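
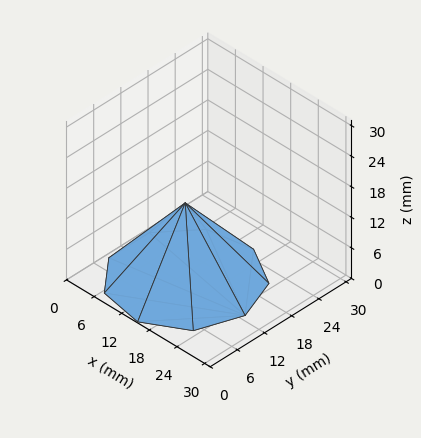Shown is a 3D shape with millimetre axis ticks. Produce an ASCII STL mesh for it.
Reading the render: the shape is a regular 9-sided pyramid, base circumscribed radius ≈ 13 mm, apex at z ≈ 15 mm (dimensions read to the nearest mm from the axis ticks). For the STL, each face is triangulated and given an outward normal.

solid part
  facet normal 0.0000 0.0000 -1.0000
    outer loop
      vertex 15.257 25.803 0.000
      vertex 22.959 21.356 0.000
      vertex 26.000 13.000 0.000
    endloop
  endfacet
  facet normal 0.0000 0.0000 -1.0000
    outer loop
      vertex 6.500 24.258 0.000
      vertex 15.257 25.803 0.000
      vertex 26.000 13.000 0.000
    endloop
  endfacet
  facet normal 0.0000 0.0000 -1.0000
    outer loop
      vertex 0.784 17.446 0.000
      vertex 6.500 24.258 0.000
      vertex 26.000 13.000 0.000
    endloop
  endfacet
  facet normal 0.0000 0.0000 -1.0000
    outer loop
      vertex 0.784 8.554 0.000
      vertex 0.784 17.446 0.000
      vertex 26.000 13.000 0.000
    endloop
  endfacet
  facet normal 0.0000 0.0000 -1.0000
    outer loop
      vertex 6.500 1.742 0.000
      vertex 0.784 8.554 0.000
      vertex 26.000 13.000 0.000
    endloop
  endfacet
  facet normal 0.0000 0.0000 -1.0000
    outer loop
      vertex 15.257 0.197 0.000
      vertex 6.500 1.742 0.000
      vertex 26.000 13.000 0.000
    endloop
  endfacet
  facet normal 0.0000 0.0000 -1.0000
    outer loop
      vertex 22.959 4.644 0.000
      vertex 15.257 0.197 0.000
      vertex 26.000 13.000 0.000
    endloop
  endfacet
  facet normal 0.7286 0.2652 0.6315
    outer loop
      vertex 26.000 13.000 0.000
      vertex 22.959 21.356 0.000
      vertex 13.000 13.000 15.000
    endloop
  endfacet
  facet normal 0.3877 0.6715 0.6315
    outer loop
      vertex 22.959 21.356 0.000
      vertex 15.257 25.803 0.000
      vertex 13.000 13.000 15.000
    endloop
  endfacet
  facet normal -0.1347 0.7636 0.6315
    outer loop
      vertex 15.257 25.803 0.000
      vertex 6.500 24.258 0.000
      vertex 13.000 13.000 15.000
    endloop
  endfacet
  facet normal -0.5940 0.4984 0.6315
    outer loop
      vertex 6.500 24.258 0.000
      vertex 0.784 17.446 0.000
      vertex 13.000 13.000 15.000
    endloop
  endfacet
  facet normal -0.7754 0.0000 0.6315
    outer loop
      vertex 0.784 17.446 0.000
      vertex 0.784 8.554 0.000
      vertex 13.000 13.000 15.000
    endloop
  endfacet
  facet normal -0.5940 -0.4984 0.6315
    outer loop
      vertex 0.784 8.554 0.000
      vertex 6.500 1.742 0.000
      vertex 13.000 13.000 15.000
    endloop
  endfacet
  facet normal -0.1347 -0.7636 0.6315
    outer loop
      vertex 6.500 1.742 0.000
      vertex 15.257 0.197 0.000
      vertex 13.000 13.000 15.000
    endloop
  endfacet
  facet normal 0.3877 -0.6715 0.6315
    outer loop
      vertex 15.257 0.197 0.000
      vertex 22.959 4.644 0.000
      vertex 13.000 13.000 15.000
    endloop
  endfacet
  facet normal 0.7286 -0.2652 0.6315
    outer loop
      vertex 22.959 4.644 0.000
      vertex 26.000 13.000 0.000
      vertex 13.000 13.000 15.000
    endloop
  endfacet
endsolid part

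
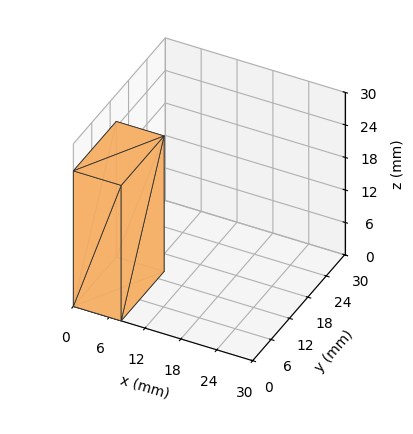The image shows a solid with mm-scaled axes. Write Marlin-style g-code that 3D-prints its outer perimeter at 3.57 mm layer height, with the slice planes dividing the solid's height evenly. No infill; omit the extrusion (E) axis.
Reading the render: the shape is a rectangular box, roughly 8 × 14 mm footprint and 25 mm tall (dimensions read to the nearest mm from the axis ticks). For the g-code, the solid's height is divided into equal slices at the stated Δz and each level perimeter traced with G1 moves after a G0 lift.

; perimeter-only toolpath
G21 ; units = mm
G90 ; absolute positioning
G28 ; home
; layer 1
G0 Z3.57
G0 X0.00 Y0.00
G1 X8.00 Y0.00
G1 X8.00 Y14.00
G1 X0.00 Y14.00
G1 X0.00 Y0.00
; layer 2
G0 Z7.14
G0 X0.00 Y0.00
G1 X8.00 Y0.00
G1 X8.00 Y14.00
G1 X0.00 Y14.00
G1 X0.00 Y0.00
; layer 3
G0 Z10.71
G0 X0.00 Y0.00
G1 X8.00 Y0.00
G1 X8.00 Y14.00
G1 X0.00 Y14.00
G1 X0.00 Y0.00
; layer 4
G0 Z14.29
G0 X0.00 Y0.00
G1 X8.00 Y0.00
G1 X8.00 Y14.00
G1 X0.00 Y14.00
G1 X0.00 Y0.00
; layer 5
G0 Z17.86
G0 X0.00 Y0.00
G1 X8.00 Y0.00
G1 X8.00 Y14.00
G1 X0.00 Y14.00
G1 X0.00 Y0.00
; layer 6
G0 Z21.43
G0 X0.00 Y0.00
G1 X8.00 Y0.00
G1 X8.00 Y14.00
G1 X0.00 Y14.00
G1 X0.00 Y0.00
; layer 7
G0 Z25.00
G0 X0.00 Y0.00
G1 X8.00 Y0.00
G1 X8.00 Y14.00
G1 X0.00 Y14.00
G1 X0.00 Y0.00
M2 ; end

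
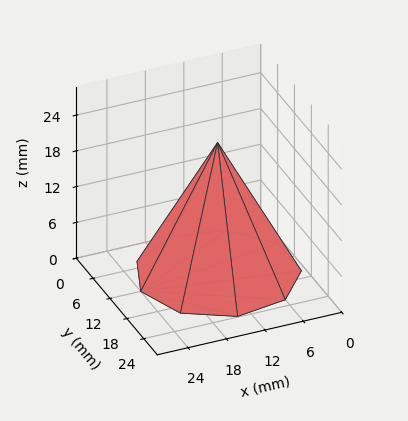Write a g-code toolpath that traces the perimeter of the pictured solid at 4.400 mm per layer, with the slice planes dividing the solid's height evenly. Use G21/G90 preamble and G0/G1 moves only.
Reading the render: the shape is a regular 9-sided pyramid, base circumscribed radius ≈ 12 mm, apex at z ≈ 22 mm (dimensions read to the nearest mm from the axis ticks). For the g-code, the solid's height is divided into equal slices at the stated Δz and each level perimeter traced with G1 moves after a G0 lift.

; perimeter-only toolpath
G21 ; units = mm
G90 ; absolute positioning
G28 ; home
; layer 1
G0 Z4.400
G0 X21.600 Y12.000
G1 X19.354 Y18.170
G1 X13.667 Y21.454
G1 X7.200 Y20.314
G1 X2.979 Y15.283
G1 X2.979 Y8.717
G1 X7.200 Y3.686
G1 X13.667 Y2.546
G1 X19.354 Y5.830
G1 X21.600 Y12.000
; layer 2
G0 Z8.800
G0 X19.200 Y12.000
G1 X17.516 Y16.628
G1 X13.250 Y19.091
G1 X8.400 Y18.235
G1 X5.234 Y14.462
G1 X5.234 Y9.538
G1 X8.400 Y5.765
G1 X13.250 Y4.909
G1 X17.516 Y7.372
G1 X19.200 Y12.000
; layer 3
G0 Z13.200
G0 X16.800 Y12.000
G1 X15.677 Y15.085
G1 X12.834 Y16.727
G1 X9.600 Y16.157
G1 X7.490 Y13.642
G1 X7.490 Y10.358
G1 X9.600 Y7.843
G1 X12.834 Y7.273
G1 X15.677 Y8.915
G1 X16.800 Y12.000
; layer 4
G0 Z17.600
G0 X14.400 Y12.000
G1 X13.839 Y13.543
G1 X12.417 Y14.364
G1 X10.800 Y14.078
G1 X9.745 Y12.821
G1 X9.745 Y11.179
G1 X10.800 Y9.922
G1 X12.417 Y9.636
G1 X13.839 Y10.457
G1 X14.400 Y12.000
M2 ; end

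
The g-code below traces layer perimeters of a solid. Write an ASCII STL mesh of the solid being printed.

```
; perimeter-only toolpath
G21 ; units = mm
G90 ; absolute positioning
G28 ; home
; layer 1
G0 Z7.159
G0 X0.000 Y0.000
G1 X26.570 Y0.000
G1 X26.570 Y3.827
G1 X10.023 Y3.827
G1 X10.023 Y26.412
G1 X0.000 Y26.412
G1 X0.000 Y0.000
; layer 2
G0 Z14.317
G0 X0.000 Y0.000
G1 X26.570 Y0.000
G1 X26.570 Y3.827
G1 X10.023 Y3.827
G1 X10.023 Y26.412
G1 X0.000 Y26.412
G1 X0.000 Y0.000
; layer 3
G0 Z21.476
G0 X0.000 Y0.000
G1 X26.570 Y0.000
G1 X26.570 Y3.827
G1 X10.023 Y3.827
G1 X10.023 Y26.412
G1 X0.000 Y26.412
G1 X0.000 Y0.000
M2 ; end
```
solid part
  facet normal 0.0000 0.0000 -1.0000
    outer loop
      vertex 26.570 3.827 0.000
      vertex 26.570 0.000 0.000
      vertex 0.000 0.000 0.000
    endloop
  endfacet
  facet normal 0.0000 0.0000 -1.0000
    outer loop
      vertex 10.023 3.827 0.000
      vertex 26.570 3.827 0.000
      vertex 0.000 0.000 0.000
    endloop
  endfacet
  facet normal 0.0000 0.0000 -1.0000
    outer loop
      vertex 10.023 26.412 0.000
      vertex 10.023 3.827 0.000
      vertex 0.000 0.000 0.000
    endloop
  endfacet
  facet normal 0.0000 0.0000 -1.0000
    outer loop
      vertex 0.000 26.412 0.000
      vertex 10.023 26.412 0.000
      vertex 0.000 0.000 0.000
    endloop
  endfacet
  facet normal 0.0000 0.0000 1.0000
    outer loop
      vertex 0.000 0.000 21.476
      vertex 26.570 0.000 21.476
      vertex 26.570 3.827 21.476
    endloop
  endfacet
  facet normal 0.0000 0.0000 1.0000
    outer loop
      vertex 0.000 0.000 21.476
      vertex 26.570 3.827 21.476
      vertex 10.023 3.827 21.476
    endloop
  endfacet
  facet normal 0.0000 0.0000 1.0000
    outer loop
      vertex 0.000 0.000 21.476
      vertex 10.023 3.827 21.476
      vertex 10.023 26.412 21.476
    endloop
  endfacet
  facet normal 0.0000 0.0000 1.0000
    outer loop
      vertex 0.000 0.000 21.476
      vertex 10.023 26.412 21.476
      vertex 0.000 26.412 21.476
    endloop
  endfacet
  facet normal 0.0000 -1.0000 0.0000
    outer loop
      vertex 0.000 0.000 0.000
      vertex 26.570 0.000 0.000
      vertex 26.570 0.000 21.476
    endloop
  endfacet
  facet normal 0.0000 -1.0000 0.0000
    outer loop
      vertex 0.000 0.000 0.000
      vertex 26.570 0.000 21.476
      vertex 0.000 0.000 21.476
    endloop
  endfacet
  facet normal 1.0000 0.0000 0.0000
    outer loop
      vertex 26.570 0.000 0.000
      vertex 26.570 3.827 0.000
      vertex 26.570 3.827 21.476
    endloop
  endfacet
  facet normal 1.0000 0.0000 0.0000
    outer loop
      vertex 26.570 0.000 0.000
      vertex 26.570 3.827 21.476
      vertex 26.570 0.000 21.476
    endloop
  endfacet
  facet normal 0.0000 1.0000 0.0000
    outer loop
      vertex 26.570 3.827 0.000
      vertex 10.023 3.827 0.000
      vertex 10.023 3.827 21.476
    endloop
  endfacet
  facet normal 0.0000 1.0000 0.0000
    outer loop
      vertex 26.570 3.827 0.000
      vertex 10.023 3.827 21.476
      vertex 26.570 3.827 21.476
    endloop
  endfacet
  facet normal 1.0000 0.0000 0.0000
    outer loop
      vertex 10.023 3.827 0.000
      vertex 10.023 26.412 0.000
      vertex 10.023 26.412 21.476
    endloop
  endfacet
  facet normal 1.0000 0.0000 0.0000
    outer loop
      vertex 10.023 3.827 0.000
      vertex 10.023 26.412 21.476
      vertex 10.023 3.827 21.476
    endloop
  endfacet
  facet normal 0.0000 1.0000 0.0000
    outer loop
      vertex 10.023 26.412 0.000
      vertex 0.000 26.412 0.000
      vertex 0.000 26.412 21.476
    endloop
  endfacet
  facet normal 0.0000 1.0000 0.0000
    outer loop
      vertex 10.023 26.412 0.000
      vertex 0.000 26.412 21.476
      vertex 10.023 26.412 21.476
    endloop
  endfacet
  facet normal -1.0000 0.0000 0.0000
    outer loop
      vertex 0.000 26.412 0.000
      vertex 0.000 0.000 0.000
      vertex 0.000 0.000 21.476
    endloop
  endfacet
  facet normal -1.0000 0.0000 0.0000
    outer loop
      vertex 0.000 26.412 0.000
      vertex 0.000 0.000 21.476
      vertex 0.000 26.412 21.476
    endloop
  endfacet
endsolid part

The G0 Z moves step by Δz≈7.159 mm. Every layer's G1 loop is the same polygon, so the solid is a straight extrusion of it from z=0 to z≈21.5. Closing with flat bottom and top caps and triangulating gives 20 facets — an L-shaped prism: outer 26.6 × 26.4 mm, arm thicknesses ≈ 3.83 mm (horizontal) and 10 mm (vertical), extruded 21.5 mm in z.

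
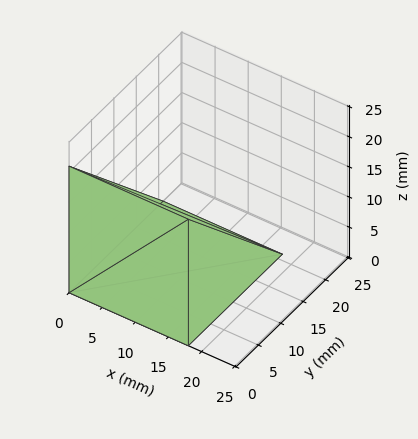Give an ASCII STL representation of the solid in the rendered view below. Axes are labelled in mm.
Reading the render: the shape is a wedge (ramp): 18 × 21 mm base, rising to 21 mm along the y=0 edge and sloping linearly to z=0 at y=21 (dimensions read to the nearest mm from the axis ticks). For the STL, each face is triangulated and given an outward normal.

solid part
  facet normal 0.0000 0.0000 -1.0000
    outer loop
      vertex 18.00 21.00 0.00
      vertex 18.00 0.00 0.00
      vertex 0.00 0.00 0.00
    endloop
  endfacet
  facet normal 0.0000 0.0000 -1.0000
    outer loop
      vertex 0.00 21.00 0.00
      vertex 18.00 21.00 0.00
      vertex 0.00 0.00 0.00
    endloop
  endfacet
  facet normal 0.0000 -1.0000 0.0000
    outer loop
      vertex 0.00 0.00 0.00
      vertex 18.00 0.00 0.00
      vertex 18.00 0.00 21.00
    endloop
  endfacet
  facet normal 0.0000 -1.0000 0.0000
    outer loop
      vertex 0.00 0.00 0.00
      vertex 18.00 0.00 21.00
      vertex 0.00 0.00 21.00
    endloop
  endfacet
  facet normal 0.0000 0.7071 0.7071
    outer loop
      vertex 0.00 0.00 21.00
      vertex 18.00 0.00 21.00
      vertex 18.00 21.00 0.00
    endloop
  endfacet
  facet normal 0.0000 0.7071 0.7071
    outer loop
      vertex 0.00 0.00 21.00
      vertex 18.00 21.00 0.00
      vertex 0.00 21.00 0.00
    endloop
  endfacet
  facet normal -1.0000 0.0000 0.0000
    outer loop
      vertex 0.00 0.00 21.00
      vertex 0.00 21.00 0.00
      vertex 0.00 0.00 0.00
    endloop
  endfacet
  facet normal 1.0000 0.0000 0.0000
    outer loop
      vertex 18.00 0.00 0.00
      vertex 18.00 21.00 0.00
      vertex 18.00 0.00 21.00
    endloop
  endfacet
endsolid part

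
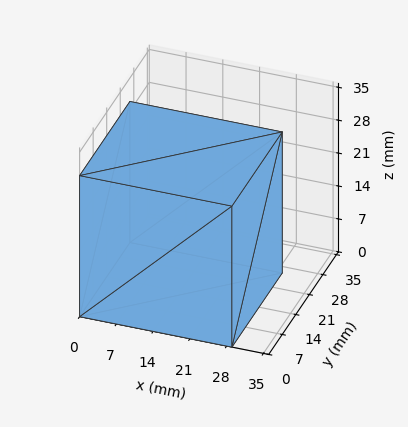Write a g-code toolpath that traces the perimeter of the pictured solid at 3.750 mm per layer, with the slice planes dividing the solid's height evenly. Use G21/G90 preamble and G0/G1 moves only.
Reading the render: the shape is a rectangular box, roughly 29 × 26 mm footprint and 30 mm tall (dimensions read to the nearest mm from the axis ticks). For the g-code, the solid's height is divided into equal slices at the stated Δz and each level perimeter traced with G1 moves after a G0 lift.

; perimeter-only toolpath
G21 ; units = mm
G90 ; absolute positioning
G28 ; home
; layer 1
G0 Z3.750
G0 X0.000 Y0.000
G1 X29.000 Y0.000
G1 X29.000 Y26.000
G1 X0.000 Y26.000
G1 X0.000 Y0.000
; layer 2
G0 Z7.500
G0 X0.000 Y0.000
G1 X29.000 Y0.000
G1 X29.000 Y26.000
G1 X0.000 Y26.000
G1 X0.000 Y0.000
; layer 3
G0 Z11.250
G0 X0.000 Y0.000
G1 X29.000 Y0.000
G1 X29.000 Y26.000
G1 X0.000 Y26.000
G1 X0.000 Y0.000
; layer 4
G0 Z15.000
G0 X0.000 Y0.000
G1 X29.000 Y0.000
G1 X29.000 Y26.000
G1 X0.000 Y26.000
G1 X0.000 Y0.000
; layer 5
G0 Z18.750
G0 X0.000 Y0.000
G1 X29.000 Y0.000
G1 X29.000 Y26.000
G1 X0.000 Y26.000
G1 X0.000 Y0.000
; layer 6
G0 Z22.500
G0 X0.000 Y0.000
G1 X29.000 Y0.000
G1 X29.000 Y26.000
G1 X0.000 Y26.000
G1 X0.000 Y0.000
; layer 7
G0 Z26.250
G0 X0.000 Y0.000
G1 X29.000 Y0.000
G1 X29.000 Y26.000
G1 X0.000 Y26.000
G1 X0.000 Y0.000
; layer 8
G0 Z30.000
G0 X0.000 Y0.000
G1 X29.000 Y0.000
G1 X29.000 Y26.000
G1 X0.000 Y26.000
G1 X0.000 Y0.000
M2 ; end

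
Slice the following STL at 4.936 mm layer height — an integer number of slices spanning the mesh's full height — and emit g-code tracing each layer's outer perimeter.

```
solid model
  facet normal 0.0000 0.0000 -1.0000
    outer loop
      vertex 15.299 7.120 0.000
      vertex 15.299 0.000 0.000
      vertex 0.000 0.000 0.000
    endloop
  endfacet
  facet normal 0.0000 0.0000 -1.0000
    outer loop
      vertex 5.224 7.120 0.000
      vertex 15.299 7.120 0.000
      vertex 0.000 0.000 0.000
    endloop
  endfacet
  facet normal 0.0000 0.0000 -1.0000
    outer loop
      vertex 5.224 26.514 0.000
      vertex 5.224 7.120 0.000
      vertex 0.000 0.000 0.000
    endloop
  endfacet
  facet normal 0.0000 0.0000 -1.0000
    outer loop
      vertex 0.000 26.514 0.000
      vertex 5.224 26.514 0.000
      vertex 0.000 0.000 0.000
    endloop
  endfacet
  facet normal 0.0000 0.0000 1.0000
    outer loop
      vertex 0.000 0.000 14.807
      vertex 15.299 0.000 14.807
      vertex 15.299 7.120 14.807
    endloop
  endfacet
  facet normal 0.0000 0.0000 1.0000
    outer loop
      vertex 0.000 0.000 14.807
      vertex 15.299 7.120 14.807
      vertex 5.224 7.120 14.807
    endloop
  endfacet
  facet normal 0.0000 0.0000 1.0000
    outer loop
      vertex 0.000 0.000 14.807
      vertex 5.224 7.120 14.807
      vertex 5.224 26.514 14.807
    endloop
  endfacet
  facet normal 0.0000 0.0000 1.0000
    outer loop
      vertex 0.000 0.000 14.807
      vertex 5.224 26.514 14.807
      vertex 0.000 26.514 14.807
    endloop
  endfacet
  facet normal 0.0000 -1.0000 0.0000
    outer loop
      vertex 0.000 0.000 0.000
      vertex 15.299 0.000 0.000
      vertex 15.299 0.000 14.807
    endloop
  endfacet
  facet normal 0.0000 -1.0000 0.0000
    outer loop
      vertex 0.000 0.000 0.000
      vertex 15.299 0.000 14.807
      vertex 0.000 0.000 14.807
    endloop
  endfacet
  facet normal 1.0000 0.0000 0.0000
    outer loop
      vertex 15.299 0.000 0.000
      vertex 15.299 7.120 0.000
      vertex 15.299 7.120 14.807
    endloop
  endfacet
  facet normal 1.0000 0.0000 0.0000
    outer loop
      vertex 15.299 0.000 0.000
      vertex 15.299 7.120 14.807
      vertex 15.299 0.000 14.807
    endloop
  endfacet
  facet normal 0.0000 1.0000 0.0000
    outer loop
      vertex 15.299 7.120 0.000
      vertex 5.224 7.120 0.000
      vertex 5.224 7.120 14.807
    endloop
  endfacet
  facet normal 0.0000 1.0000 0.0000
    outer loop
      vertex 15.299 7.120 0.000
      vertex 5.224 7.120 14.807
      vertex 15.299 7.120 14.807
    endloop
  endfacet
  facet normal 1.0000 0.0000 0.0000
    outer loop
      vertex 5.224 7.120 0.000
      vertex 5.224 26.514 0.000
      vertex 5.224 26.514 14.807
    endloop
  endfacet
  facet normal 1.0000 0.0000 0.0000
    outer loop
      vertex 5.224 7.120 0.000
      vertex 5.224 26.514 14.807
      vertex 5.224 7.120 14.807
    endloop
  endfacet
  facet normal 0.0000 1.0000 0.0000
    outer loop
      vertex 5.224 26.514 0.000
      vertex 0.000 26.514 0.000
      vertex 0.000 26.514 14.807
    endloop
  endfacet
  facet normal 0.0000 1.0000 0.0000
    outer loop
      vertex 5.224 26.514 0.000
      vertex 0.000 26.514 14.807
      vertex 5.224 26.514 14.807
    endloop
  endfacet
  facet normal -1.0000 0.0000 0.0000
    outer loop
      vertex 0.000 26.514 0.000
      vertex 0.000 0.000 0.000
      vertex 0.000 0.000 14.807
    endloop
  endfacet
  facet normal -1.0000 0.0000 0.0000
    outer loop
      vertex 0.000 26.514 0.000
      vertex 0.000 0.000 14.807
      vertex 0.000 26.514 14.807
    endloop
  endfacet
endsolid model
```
; perimeter-only toolpath
G21 ; units = mm
G90 ; absolute positioning
G28 ; home
; layer 1
G0 Z4.936
G0 X0.000 Y0.000
G1 X15.299 Y0.000
G1 X15.299 Y7.120
G1 X5.224 Y7.120
G1 X5.224 Y26.514
G1 X0.000 Y26.514
G1 X0.000 Y0.000
; layer 2
G0 Z9.871
G0 X0.000 Y0.000
G1 X15.299 Y0.000
G1 X15.299 Y7.120
G1 X5.224 Y7.120
G1 X5.224 Y26.514
G1 X0.000 Y26.514
G1 X0.000 Y0.000
; layer 3
G0 Z14.807
G0 X0.000 Y0.000
G1 X15.299 Y0.000
G1 X15.299 Y7.120
G1 X5.224 Y7.120
G1 X5.224 Y26.514
G1 X0.000 Y26.514
G1 X0.000 Y0.000
M2 ; end

The solid is an L-shaped prism: outer 15.3 × 26.5 mm, arm thicknesses ≈ 7.12 mm (horizontal) and 5.22 mm (vertical), extruded 14.8 mm in z. Slicing at Δz = 4.936 mm — 3 equal slices spanning the solid's height, so layer i sits at z = i·h/3 — gives 3 non-empty perimeters. Each is a 6-segment closed polygon; G0 lifts to the layer z and rapids to the start vertex, then G1 traces the edges.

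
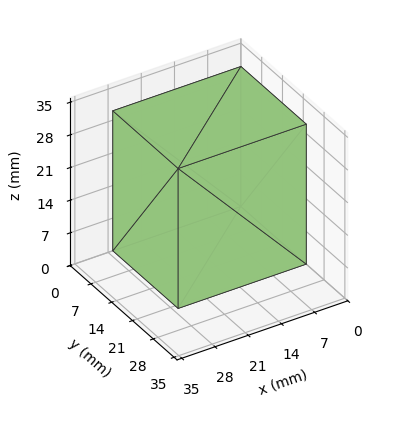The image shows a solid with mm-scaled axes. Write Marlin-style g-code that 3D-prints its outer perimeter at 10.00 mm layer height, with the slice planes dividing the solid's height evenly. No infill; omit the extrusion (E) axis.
Reading the render: the shape is a rectangular box, roughly 27 × 22 mm footprint and 30 mm tall (dimensions read to the nearest mm from the axis ticks). For the g-code, the solid's height is divided into equal slices at the stated Δz and each level perimeter traced with G1 moves after a G0 lift.

; perimeter-only toolpath
G21 ; units = mm
G90 ; absolute positioning
G28 ; home
; layer 1
G0 Z10.00
G0 X0.00 Y0.00
G1 X27.00 Y0.00
G1 X27.00 Y22.00
G1 X0.00 Y22.00
G1 X0.00 Y0.00
; layer 2
G0 Z20.00
G0 X0.00 Y0.00
G1 X27.00 Y0.00
G1 X27.00 Y22.00
G1 X0.00 Y22.00
G1 X0.00 Y0.00
; layer 3
G0 Z30.00
G0 X0.00 Y0.00
G1 X27.00 Y0.00
G1 X27.00 Y22.00
G1 X0.00 Y22.00
G1 X0.00 Y0.00
M2 ; end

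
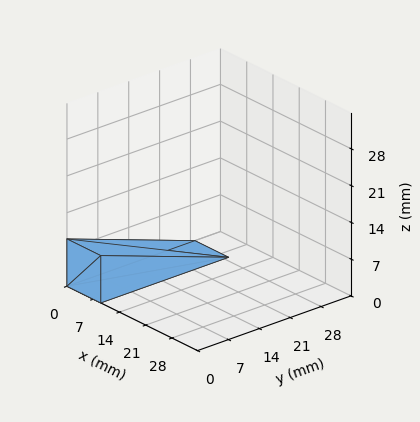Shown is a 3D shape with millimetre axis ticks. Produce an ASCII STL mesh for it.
Reading the render: the shape is a wedge (ramp): 9 × 29 mm base, rising to 9 mm along the y=0 edge and sloping linearly to z=0 at y=29 (dimensions read to the nearest mm from the axis ticks). For the STL, each face is triangulated and given an outward normal.

solid part
  facet normal 0.0000 0.0000 -1.0000
    outer loop
      vertex 9.000 29.000 0.000
      vertex 9.000 0.000 0.000
      vertex 0.000 0.000 0.000
    endloop
  endfacet
  facet normal 0.0000 0.0000 -1.0000
    outer loop
      vertex 0.000 29.000 0.000
      vertex 9.000 29.000 0.000
      vertex 0.000 0.000 0.000
    endloop
  endfacet
  facet normal 0.0000 -1.0000 0.0000
    outer loop
      vertex 0.000 0.000 0.000
      vertex 9.000 0.000 0.000
      vertex 9.000 0.000 9.000
    endloop
  endfacet
  facet normal 0.0000 -1.0000 0.0000
    outer loop
      vertex 0.000 0.000 0.000
      vertex 9.000 0.000 9.000
      vertex 0.000 0.000 9.000
    endloop
  endfacet
  facet normal 0.0000 0.2964 0.9551
    outer loop
      vertex 0.000 0.000 9.000
      vertex 9.000 0.000 9.000
      vertex 9.000 29.000 0.000
    endloop
  endfacet
  facet normal 0.0000 0.2964 0.9551
    outer loop
      vertex 0.000 0.000 9.000
      vertex 9.000 29.000 0.000
      vertex 0.000 29.000 0.000
    endloop
  endfacet
  facet normal -1.0000 0.0000 0.0000
    outer loop
      vertex 0.000 0.000 9.000
      vertex 0.000 29.000 0.000
      vertex 0.000 0.000 0.000
    endloop
  endfacet
  facet normal 1.0000 0.0000 0.0000
    outer loop
      vertex 9.000 0.000 0.000
      vertex 9.000 29.000 0.000
      vertex 9.000 0.000 9.000
    endloop
  endfacet
endsolid part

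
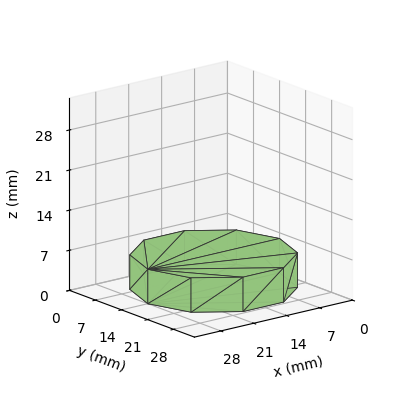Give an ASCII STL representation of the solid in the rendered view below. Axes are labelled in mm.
Reading the render: the shape is a regular 10-sided prism (a cylinder approximated with 10 flat sides), circumscribed radius ≈ 14 mm, height ≈ 6 mm (dimensions read to the nearest mm from the axis ticks). For the STL, each face is triangulated and given an outward normal.

solid part
  facet normal 0.0000 0.0000 -1.0000
    outer loop
      vertex 18.326 27.315 0.000
      vertex 25.326 22.229 0.000
      vertex 28.000 14.000 0.000
    endloop
  endfacet
  facet normal 0.0000 0.0000 -1.0000
    outer loop
      vertex 9.674 27.315 0.000
      vertex 18.326 27.315 0.000
      vertex 28.000 14.000 0.000
    endloop
  endfacet
  facet normal 0.0000 0.0000 -1.0000
    outer loop
      vertex 2.674 22.229 0.000
      vertex 9.674 27.315 0.000
      vertex 28.000 14.000 0.000
    endloop
  endfacet
  facet normal 0.0000 0.0000 -1.0000
    outer loop
      vertex 0.000 14.000 0.000
      vertex 2.674 22.229 0.000
      vertex 28.000 14.000 0.000
    endloop
  endfacet
  facet normal 0.0000 0.0000 -1.0000
    outer loop
      vertex 2.674 5.771 0.000
      vertex 0.000 14.000 0.000
      vertex 28.000 14.000 0.000
    endloop
  endfacet
  facet normal 0.0000 0.0000 -1.0000
    outer loop
      vertex 9.674 0.685 0.000
      vertex 2.674 5.771 0.000
      vertex 28.000 14.000 0.000
    endloop
  endfacet
  facet normal 0.0000 0.0000 -1.0000
    outer loop
      vertex 18.326 0.685 0.000
      vertex 9.674 0.685 0.000
      vertex 28.000 14.000 0.000
    endloop
  endfacet
  facet normal 0.0000 0.0000 -1.0000
    outer loop
      vertex 25.326 5.771 0.000
      vertex 18.326 0.685 0.000
      vertex 28.000 14.000 0.000
    endloop
  endfacet
  facet normal 0.0000 0.0000 1.0000
    outer loop
      vertex 28.000 14.000 6.000
      vertex 25.326 22.229 6.000
      vertex 18.326 27.315 6.000
    endloop
  endfacet
  facet normal 0.0000 0.0000 1.0000
    outer loop
      vertex 28.000 14.000 6.000
      vertex 18.326 27.315 6.000
      vertex 9.674 27.315 6.000
    endloop
  endfacet
  facet normal 0.0000 0.0000 1.0000
    outer loop
      vertex 28.000 14.000 6.000
      vertex 9.674 27.315 6.000
      vertex 2.674 22.229 6.000
    endloop
  endfacet
  facet normal 0.0000 0.0000 1.0000
    outer loop
      vertex 28.000 14.000 6.000
      vertex 2.674 22.229 6.000
      vertex 0.000 14.000 6.000
    endloop
  endfacet
  facet normal 0.0000 0.0000 1.0000
    outer loop
      vertex 28.000 14.000 6.000
      vertex 0.000 14.000 6.000
      vertex 2.674 5.771 6.000
    endloop
  endfacet
  facet normal 0.0000 0.0000 1.0000
    outer loop
      vertex 28.000 14.000 6.000
      vertex 2.674 5.771 6.000
      vertex 9.674 0.685 6.000
    endloop
  endfacet
  facet normal 0.0000 0.0000 1.0000
    outer loop
      vertex 28.000 14.000 6.000
      vertex 9.674 0.685 6.000
      vertex 18.326 0.685 6.000
    endloop
  endfacet
  facet normal 0.0000 0.0000 1.0000
    outer loop
      vertex 28.000 14.000 6.000
      vertex 18.326 0.685 6.000
      vertex 25.326 5.771 6.000
    endloop
  endfacet
  facet normal 0.9510 0.3090 0.0000
    outer loop
      vertex 28.000 14.000 0.000
      vertex 25.326 22.229 0.000
      vertex 25.326 22.229 6.000
    endloop
  endfacet
  facet normal 0.9510 0.3090 0.0000
    outer loop
      vertex 28.000 14.000 0.000
      vertex 25.326 22.229 6.000
      vertex 28.000 14.000 6.000
    endloop
  endfacet
  facet normal 0.5878 0.8090 0.0000
    outer loop
      vertex 25.326 22.229 0.000
      vertex 18.326 27.315 0.000
      vertex 18.326 27.315 6.000
    endloop
  endfacet
  facet normal 0.5878 0.8090 0.0000
    outer loop
      vertex 25.326 22.229 0.000
      vertex 18.326 27.315 6.000
      vertex 25.326 22.229 6.000
    endloop
  endfacet
  facet normal 0.0000 1.0000 0.0000
    outer loop
      vertex 18.326 27.315 0.000
      vertex 9.674 27.315 0.000
      vertex 9.674 27.315 6.000
    endloop
  endfacet
  facet normal 0.0000 1.0000 0.0000
    outer loop
      vertex 18.326 27.315 0.000
      vertex 9.674 27.315 6.000
      vertex 18.326 27.315 6.000
    endloop
  endfacet
  facet normal -0.5878 0.8090 0.0000
    outer loop
      vertex 9.674 27.315 0.000
      vertex 2.674 22.229 0.000
      vertex 2.674 22.229 6.000
    endloop
  endfacet
  facet normal -0.5878 0.8090 0.0000
    outer loop
      vertex 9.674 27.315 0.000
      vertex 2.674 22.229 6.000
      vertex 9.674 27.315 6.000
    endloop
  endfacet
  facet normal -0.9510 0.3090 0.0000
    outer loop
      vertex 2.674 22.229 0.000
      vertex 0.000 14.000 0.000
      vertex 0.000 14.000 6.000
    endloop
  endfacet
  facet normal -0.9510 0.3090 0.0000
    outer loop
      vertex 2.674 22.229 0.000
      vertex 0.000 14.000 6.000
      vertex 2.674 22.229 6.000
    endloop
  endfacet
  facet normal -0.9510 -0.3090 0.0000
    outer loop
      vertex 0.000 14.000 0.000
      vertex 2.674 5.771 0.000
      vertex 2.674 5.771 6.000
    endloop
  endfacet
  facet normal -0.9510 -0.3090 0.0000
    outer loop
      vertex 0.000 14.000 0.000
      vertex 2.674 5.771 6.000
      vertex 0.000 14.000 6.000
    endloop
  endfacet
  facet normal -0.5878 -0.8090 0.0000
    outer loop
      vertex 2.674 5.771 0.000
      vertex 9.674 0.685 0.000
      vertex 9.674 0.685 6.000
    endloop
  endfacet
  facet normal -0.5878 -0.8090 0.0000
    outer loop
      vertex 2.674 5.771 0.000
      vertex 9.674 0.685 6.000
      vertex 2.674 5.771 6.000
    endloop
  endfacet
  facet normal 0.0000 -1.0000 0.0000
    outer loop
      vertex 9.674 0.685 0.000
      vertex 18.326 0.685 0.000
      vertex 18.326 0.685 6.000
    endloop
  endfacet
  facet normal 0.0000 -1.0000 0.0000
    outer loop
      vertex 9.674 0.685 0.000
      vertex 18.326 0.685 6.000
      vertex 9.674 0.685 6.000
    endloop
  endfacet
  facet normal 0.5878 -0.8090 0.0000
    outer loop
      vertex 18.326 0.685 0.000
      vertex 25.326 5.771 0.000
      vertex 25.326 5.771 6.000
    endloop
  endfacet
  facet normal 0.5878 -0.8090 0.0000
    outer loop
      vertex 18.326 0.685 0.000
      vertex 25.326 5.771 6.000
      vertex 18.326 0.685 6.000
    endloop
  endfacet
  facet normal 0.9510 -0.3090 0.0000
    outer loop
      vertex 25.326 5.771 0.000
      vertex 28.000 14.000 0.000
      vertex 28.000 14.000 6.000
    endloop
  endfacet
  facet normal 0.9510 -0.3090 0.0000
    outer loop
      vertex 25.326 5.771 0.000
      vertex 28.000 14.000 6.000
      vertex 25.326 5.771 6.000
    endloop
  endfacet
endsolid part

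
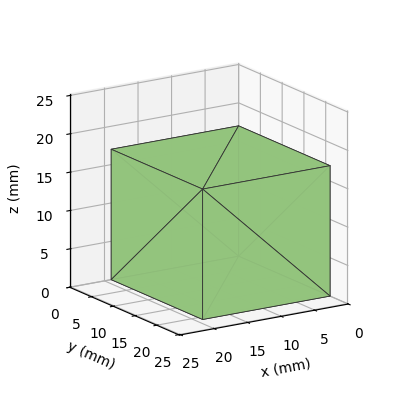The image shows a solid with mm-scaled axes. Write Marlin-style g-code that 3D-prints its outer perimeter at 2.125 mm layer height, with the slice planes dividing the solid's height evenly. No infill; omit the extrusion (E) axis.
Reading the render: the shape is a rectangular box, roughly 19 × 21 mm footprint and 17 mm tall (dimensions read to the nearest mm from the axis ticks). For the g-code, the solid's height is divided into equal slices at the stated Δz and each level perimeter traced with G1 moves after a G0 lift.

; perimeter-only toolpath
G21 ; units = mm
G90 ; absolute positioning
G28 ; home
; layer 1
G0 Z2.125
G0 X0.000 Y0.000
G1 X19.000 Y0.000
G1 X19.000 Y21.000
G1 X0.000 Y21.000
G1 X0.000 Y0.000
; layer 2
G0 Z4.250
G0 X0.000 Y0.000
G1 X19.000 Y0.000
G1 X19.000 Y21.000
G1 X0.000 Y21.000
G1 X0.000 Y0.000
; layer 3
G0 Z6.375
G0 X0.000 Y0.000
G1 X19.000 Y0.000
G1 X19.000 Y21.000
G1 X0.000 Y21.000
G1 X0.000 Y0.000
; layer 4
G0 Z8.500
G0 X0.000 Y0.000
G1 X19.000 Y0.000
G1 X19.000 Y21.000
G1 X0.000 Y21.000
G1 X0.000 Y0.000
; layer 5
G0 Z10.625
G0 X0.000 Y0.000
G1 X19.000 Y0.000
G1 X19.000 Y21.000
G1 X0.000 Y21.000
G1 X0.000 Y0.000
; layer 6
G0 Z12.750
G0 X0.000 Y0.000
G1 X19.000 Y0.000
G1 X19.000 Y21.000
G1 X0.000 Y21.000
G1 X0.000 Y0.000
; layer 7
G0 Z14.875
G0 X0.000 Y0.000
G1 X19.000 Y0.000
G1 X19.000 Y21.000
G1 X0.000 Y21.000
G1 X0.000 Y0.000
; layer 8
G0 Z17.000
G0 X0.000 Y0.000
G1 X19.000 Y0.000
G1 X19.000 Y21.000
G1 X0.000 Y21.000
G1 X0.000 Y0.000
M2 ; end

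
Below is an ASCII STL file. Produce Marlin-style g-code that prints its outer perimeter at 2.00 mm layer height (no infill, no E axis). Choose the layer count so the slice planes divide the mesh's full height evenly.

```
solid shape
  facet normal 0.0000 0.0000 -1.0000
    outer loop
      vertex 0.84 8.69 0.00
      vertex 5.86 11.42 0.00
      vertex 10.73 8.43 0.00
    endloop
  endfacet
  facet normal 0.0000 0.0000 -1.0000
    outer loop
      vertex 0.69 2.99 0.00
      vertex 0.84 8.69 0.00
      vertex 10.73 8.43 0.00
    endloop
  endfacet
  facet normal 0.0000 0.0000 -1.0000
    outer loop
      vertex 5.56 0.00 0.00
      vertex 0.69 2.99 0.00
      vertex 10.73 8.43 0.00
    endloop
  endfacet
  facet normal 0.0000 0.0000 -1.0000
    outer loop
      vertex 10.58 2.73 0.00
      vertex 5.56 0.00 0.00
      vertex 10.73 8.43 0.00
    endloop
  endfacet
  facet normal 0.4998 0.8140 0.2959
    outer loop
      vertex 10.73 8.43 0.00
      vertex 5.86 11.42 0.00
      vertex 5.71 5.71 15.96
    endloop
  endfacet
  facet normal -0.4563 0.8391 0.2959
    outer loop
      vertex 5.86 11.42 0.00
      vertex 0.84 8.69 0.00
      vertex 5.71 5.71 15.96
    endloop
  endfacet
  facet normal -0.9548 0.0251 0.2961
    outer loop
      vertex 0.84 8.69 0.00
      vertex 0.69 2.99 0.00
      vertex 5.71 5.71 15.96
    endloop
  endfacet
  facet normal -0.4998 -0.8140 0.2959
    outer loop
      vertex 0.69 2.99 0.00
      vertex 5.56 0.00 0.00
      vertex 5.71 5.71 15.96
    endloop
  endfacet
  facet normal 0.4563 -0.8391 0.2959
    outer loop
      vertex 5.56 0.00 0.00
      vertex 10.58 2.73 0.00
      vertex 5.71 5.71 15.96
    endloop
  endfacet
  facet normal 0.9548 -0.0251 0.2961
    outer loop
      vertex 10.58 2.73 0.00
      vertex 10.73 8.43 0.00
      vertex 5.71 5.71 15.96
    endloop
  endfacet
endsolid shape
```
; perimeter-only toolpath
G21 ; units = mm
G90 ; absolute positioning
G28 ; home
; layer 1
G0 Z2.00
G0 X10.10 Y8.09
G1 X5.84 Y10.71
G1 X1.45 Y8.32
G1 X1.32 Y3.33
G1 X5.58 Y0.71
G1 X9.97 Y3.10
G1 X10.10 Y8.09
; layer 2
G0 Z3.99
G0 X9.47 Y7.75
G1 X5.82 Y9.99
G1 X2.06 Y7.95
G1 X1.94 Y3.67
G1 X5.60 Y1.43
G1 X9.36 Y3.47
G1 X9.47 Y7.75
; layer 3
G0 Z5.99
G0 X8.85 Y7.41
G1 X5.80 Y9.28
G1 X2.67 Y7.57
G1 X2.57 Y4.01
G1 X5.62 Y2.14
G1 X8.75 Y3.85
G1 X8.85 Y7.41
; layer 4
G0 Z7.98
G0 X8.22 Y7.07
G1 X5.79 Y8.56
G1 X3.27 Y7.20
G1 X3.20 Y4.35
G1 X5.63 Y2.85
G1 X8.14 Y4.22
G1 X8.22 Y7.07
; layer 5
G0 Z9.98
G0 X7.59 Y6.73
G1 X5.77 Y7.85
G1 X3.88 Y6.83
G1 X3.83 Y4.69
G1 X5.65 Y3.57
G1 X7.54 Y4.59
G1 X7.59 Y6.73
; layer 6
G0 Z11.97
G0 X6.96 Y6.39
G1 X5.75 Y7.14
G1 X4.49 Y6.46
G1 X4.46 Y5.03
G1 X5.67 Y4.28
G1 X6.93 Y4.96
G1 X6.96 Y6.39
; layer 7
G0 Z13.96
G0 X6.34 Y6.05
G1 X5.73 Y6.42
G1 X5.10 Y6.08
G1 X5.08 Y5.37
G1 X5.69 Y5.00
G1 X6.32 Y5.34
G1 X6.34 Y6.05
M2 ; end

The solid is a regular 6-sided pyramid, base circumscribed radius ≈ 5.71 mm, apex at z ≈ 16 mm. Slicing at Δz = 2.00 mm — 8 equal slices spanning the solid's height, so layer i sits at z = i·h/8 — gives 7 non-empty perimeters. Each is a 6-segment closed polygon; G0 lifts to the layer z and rapids to the start vertex, then G1 traces the edges. The cross-section shrinks linearly with z (the slice at the apex is degenerate and omitted).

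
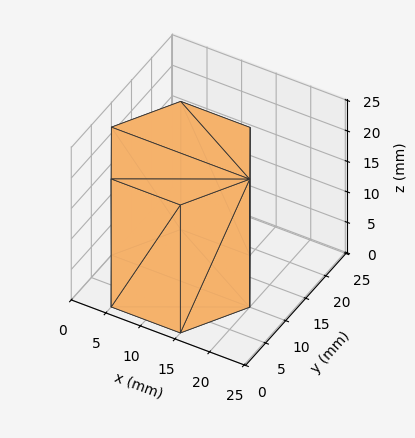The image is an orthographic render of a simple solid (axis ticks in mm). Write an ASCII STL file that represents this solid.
Reading the render: the shape is a regular 6-sided prism (a cylinder approximated with 6 flat sides), circumscribed radius ≈ 10 mm, height ≈ 21 mm (dimensions read to the nearest mm from the axis ticks). For the STL, each face is triangulated and given an outward normal.

solid part
  facet normal 0.0000 0.0000 -1.0000
    outer loop
      vertex 5.00 18.66 0.00
      vertex 15.00 18.66 0.00
      vertex 20.00 10.00 0.00
    endloop
  endfacet
  facet normal 0.0000 0.0000 -1.0000
    outer loop
      vertex 0.00 10.00 0.00
      vertex 5.00 18.66 0.00
      vertex 20.00 10.00 0.00
    endloop
  endfacet
  facet normal 0.0000 0.0000 -1.0000
    outer loop
      vertex 5.00 1.34 0.00
      vertex 0.00 10.00 0.00
      vertex 20.00 10.00 0.00
    endloop
  endfacet
  facet normal 0.0000 0.0000 -1.0000
    outer loop
      vertex 15.00 1.34 0.00
      vertex 5.00 1.34 0.00
      vertex 20.00 10.00 0.00
    endloop
  endfacet
  facet normal 0.0000 0.0000 1.0000
    outer loop
      vertex 20.00 10.00 21.00
      vertex 15.00 18.66 21.00
      vertex 5.00 18.66 21.00
    endloop
  endfacet
  facet normal 0.0000 0.0000 1.0000
    outer loop
      vertex 20.00 10.00 21.00
      vertex 5.00 18.66 21.00
      vertex 0.00 10.00 21.00
    endloop
  endfacet
  facet normal 0.0000 0.0000 1.0000
    outer loop
      vertex 20.00 10.00 21.00
      vertex 0.00 10.00 21.00
      vertex 5.00 1.34 21.00
    endloop
  endfacet
  facet normal 0.0000 0.0000 1.0000
    outer loop
      vertex 20.00 10.00 21.00
      vertex 5.00 1.34 21.00
      vertex 15.00 1.34 21.00
    endloop
  endfacet
  facet normal 0.8660 0.5000 0.0000
    outer loop
      vertex 20.00 10.00 0.00
      vertex 15.00 18.66 0.00
      vertex 15.00 18.66 21.00
    endloop
  endfacet
  facet normal 0.8660 0.5000 0.0000
    outer loop
      vertex 20.00 10.00 0.00
      vertex 15.00 18.66 21.00
      vertex 20.00 10.00 21.00
    endloop
  endfacet
  facet normal 0.0000 1.0000 0.0000
    outer loop
      vertex 15.00 18.66 0.00
      vertex 5.00 18.66 0.00
      vertex 5.00 18.66 21.00
    endloop
  endfacet
  facet normal 0.0000 1.0000 0.0000
    outer loop
      vertex 15.00 18.66 0.00
      vertex 5.00 18.66 21.00
      vertex 15.00 18.66 21.00
    endloop
  endfacet
  facet normal -0.8660 0.5000 0.0000
    outer loop
      vertex 5.00 18.66 0.00
      vertex 0.00 10.00 0.00
      vertex 0.00 10.00 21.00
    endloop
  endfacet
  facet normal -0.8660 0.5000 0.0000
    outer loop
      vertex 5.00 18.66 0.00
      vertex 0.00 10.00 21.00
      vertex 5.00 18.66 21.00
    endloop
  endfacet
  facet normal -0.8660 -0.5000 0.0000
    outer loop
      vertex 0.00 10.00 0.00
      vertex 5.00 1.34 0.00
      vertex 5.00 1.34 21.00
    endloop
  endfacet
  facet normal -0.8660 -0.5000 0.0000
    outer loop
      vertex 0.00 10.00 0.00
      vertex 5.00 1.34 21.00
      vertex 0.00 10.00 21.00
    endloop
  endfacet
  facet normal 0.0000 -1.0000 0.0000
    outer loop
      vertex 5.00 1.34 0.00
      vertex 15.00 1.34 0.00
      vertex 15.00 1.34 21.00
    endloop
  endfacet
  facet normal 0.0000 -1.0000 0.0000
    outer loop
      vertex 5.00 1.34 0.00
      vertex 15.00 1.34 21.00
      vertex 5.00 1.34 21.00
    endloop
  endfacet
  facet normal 0.8660 -0.5000 0.0000
    outer loop
      vertex 15.00 1.34 0.00
      vertex 20.00 10.00 0.00
      vertex 20.00 10.00 21.00
    endloop
  endfacet
  facet normal 0.8660 -0.5000 0.0000
    outer loop
      vertex 15.00 1.34 0.00
      vertex 20.00 10.00 21.00
      vertex 15.00 1.34 21.00
    endloop
  endfacet
endsolid part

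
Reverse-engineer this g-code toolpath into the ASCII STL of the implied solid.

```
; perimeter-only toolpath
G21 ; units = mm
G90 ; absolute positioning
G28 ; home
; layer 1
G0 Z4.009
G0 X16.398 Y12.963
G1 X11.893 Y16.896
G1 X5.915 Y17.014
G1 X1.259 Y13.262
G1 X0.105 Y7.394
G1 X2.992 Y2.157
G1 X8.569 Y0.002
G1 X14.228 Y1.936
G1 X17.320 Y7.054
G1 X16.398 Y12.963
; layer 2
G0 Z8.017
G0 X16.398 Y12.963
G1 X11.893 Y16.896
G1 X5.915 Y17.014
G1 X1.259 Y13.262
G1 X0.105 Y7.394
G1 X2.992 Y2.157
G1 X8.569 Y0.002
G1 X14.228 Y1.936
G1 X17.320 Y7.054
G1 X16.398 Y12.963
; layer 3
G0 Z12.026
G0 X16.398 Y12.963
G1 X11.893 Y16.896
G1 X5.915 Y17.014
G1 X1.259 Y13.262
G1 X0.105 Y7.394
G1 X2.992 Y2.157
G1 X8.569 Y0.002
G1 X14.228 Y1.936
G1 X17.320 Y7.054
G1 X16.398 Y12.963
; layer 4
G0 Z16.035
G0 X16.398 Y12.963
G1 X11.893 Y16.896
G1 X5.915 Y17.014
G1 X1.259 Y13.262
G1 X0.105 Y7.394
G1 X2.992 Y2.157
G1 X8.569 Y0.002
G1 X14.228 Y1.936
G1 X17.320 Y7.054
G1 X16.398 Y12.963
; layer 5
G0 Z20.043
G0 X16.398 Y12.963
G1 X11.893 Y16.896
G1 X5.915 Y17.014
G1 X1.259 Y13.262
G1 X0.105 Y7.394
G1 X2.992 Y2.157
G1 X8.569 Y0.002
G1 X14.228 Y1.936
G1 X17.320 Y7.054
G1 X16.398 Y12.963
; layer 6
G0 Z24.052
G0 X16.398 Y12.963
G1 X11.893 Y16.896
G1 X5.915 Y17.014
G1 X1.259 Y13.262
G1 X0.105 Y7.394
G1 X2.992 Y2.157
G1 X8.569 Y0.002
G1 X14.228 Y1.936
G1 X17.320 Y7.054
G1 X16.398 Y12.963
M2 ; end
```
solid part
  facet normal 0.0000 0.0000 -1.0000
    outer loop
      vertex 5.915 17.014 0.000
      vertex 11.893 16.896 0.000
      vertex 16.398 12.963 0.000
    endloop
  endfacet
  facet normal 0.0000 0.0000 -1.0000
    outer loop
      vertex 1.259 13.262 0.000
      vertex 5.915 17.014 0.000
      vertex 16.398 12.963 0.000
    endloop
  endfacet
  facet normal 0.0000 0.0000 -1.0000
    outer loop
      vertex 0.105 7.394 0.000
      vertex 1.259 13.262 0.000
      vertex 16.398 12.963 0.000
    endloop
  endfacet
  facet normal 0.0000 0.0000 -1.0000
    outer loop
      vertex 2.992 2.157 0.000
      vertex 0.105 7.394 0.000
      vertex 16.398 12.963 0.000
    endloop
  endfacet
  facet normal 0.0000 0.0000 -1.0000
    outer loop
      vertex 8.569 0.002 0.000
      vertex 2.992 2.157 0.000
      vertex 16.398 12.963 0.000
    endloop
  endfacet
  facet normal 0.0000 0.0000 -1.0000
    outer loop
      vertex 14.228 1.936 0.000
      vertex 8.569 0.002 0.000
      vertex 16.398 12.963 0.000
    endloop
  endfacet
  facet normal 0.0000 0.0000 -1.0000
    outer loop
      vertex 17.320 7.054 0.000
      vertex 14.228 1.936 0.000
      vertex 16.398 12.963 0.000
    endloop
  endfacet
  facet normal 0.0000 0.0000 1.0000
    outer loop
      vertex 16.398 12.963 24.052
      vertex 11.893 16.896 24.052
      vertex 5.915 17.014 24.052
    endloop
  endfacet
  facet normal 0.0000 0.0000 1.0000
    outer loop
      vertex 16.398 12.963 24.052
      vertex 5.915 17.014 24.052
      vertex 1.259 13.262 24.052
    endloop
  endfacet
  facet normal 0.0000 0.0000 1.0000
    outer loop
      vertex 16.398 12.963 24.052
      vertex 1.259 13.262 24.052
      vertex 0.105 7.394 24.052
    endloop
  endfacet
  facet normal 0.0000 0.0000 1.0000
    outer loop
      vertex 16.398 12.963 24.052
      vertex 0.105 7.394 24.052
      vertex 2.992 2.157 24.052
    endloop
  endfacet
  facet normal 0.0000 0.0000 1.0000
    outer loop
      vertex 16.398 12.963 24.052
      vertex 2.992 2.157 24.052
      vertex 8.569 0.002 24.052
    endloop
  endfacet
  facet normal 0.0000 0.0000 1.0000
    outer loop
      vertex 16.398 12.963 24.052
      vertex 8.569 0.002 24.052
      vertex 14.228 1.936 24.052
    endloop
  endfacet
  facet normal 0.0000 0.0000 1.0000
    outer loop
      vertex 16.398 12.963 24.052
      vertex 14.228 1.936 24.052
      vertex 17.320 7.054 24.052
    endloop
  endfacet
  facet normal 0.6577 0.7533 0.0000
    outer loop
      vertex 16.398 12.963 0.000
      vertex 11.893 16.896 0.000
      vertex 11.893 16.896 24.052
    endloop
  endfacet
  facet normal 0.6577 0.7533 0.0000
    outer loop
      vertex 16.398 12.963 0.000
      vertex 11.893 16.896 24.052
      vertex 16.398 12.963 24.052
    endloop
  endfacet
  facet normal 0.0197 0.9998 0.0000
    outer loop
      vertex 11.893 16.896 0.000
      vertex 5.915 17.014 0.000
      vertex 5.915 17.014 24.052
    endloop
  endfacet
  facet normal 0.0197 0.9998 0.0000
    outer loop
      vertex 11.893 16.896 0.000
      vertex 5.915 17.014 24.052
      vertex 11.893 16.896 24.052
    endloop
  endfacet
  facet normal -0.6275 0.7786 0.0000
    outer loop
      vertex 5.915 17.014 0.000
      vertex 1.259 13.262 0.000
      vertex 1.259 13.262 24.052
    endloop
  endfacet
  facet normal -0.6275 0.7786 0.0000
    outer loop
      vertex 5.915 17.014 0.000
      vertex 1.259 13.262 24.052
      vertex 5.915 17.014 24.052
    endloop
  endfacet
  facet normal -0.9812 0.1930 0.0000
    outer loop
      vertex 1.259 13.262 0.000
      vertex 0.105 7.394 0.000
      vertex 0.105 7.394 24.052
    endloop
  endfacet
  facet normal -0.9812 0.1930 0.0000
    outer loop
      vertex 1.259 13.262 0.000
      vertex 0.105 7.394 24.052
      vertex 1.259 13.262 24.052
    endloop
  endfacet
  facet normal -0.8757 -0.4828 0.0000
    outer loop
      vertex 0.105 7.394 0.000
      vertex 2.992 2.157 0.000
      vertex 2.992 2.157 24.052
    endloop
  endfacet
  facet normal -0.8757 -0.4828 0.0000
    outer loop
      vertex 0.105 7.394 0.000
      vertex 2.992 2.157 24.052
      vertex 0.105 7.394 24.052
    endloop
  endfacet
  facet normal -0.3604 -0.9328 0.0000
    outer loop
      vertex 2.992 2.157 0.000
      vertex 8.569 0.002 0.000
      vertex 8.569 0.002 24.052
    endloop
  endfacet
  facet normal -0.3604 -0.9328 0.0000
    outer loop
      vertex 2.992 2.157 0.000
      vertex 8.569 0.002 24.052
      vertex 2.992 2.157 24.052
    endloop
  endfacet
  facet normal 0.3234 -0.9463 0.0000
    outer loop
      vertex 8.569 0.002 0.000
      vertex 14.228 1.936 0.000
      vertex 14.228 1.936 24.052
    endloop
  endfacet
  facet normal 0.3234 -0.9463 0.0000
    outer loop
      vertex 8.569 0.002 0.000
      vertex 14.228 1.936 24.052
      vertex 8.569 0.002 24.052
    endloop
  endfacet
  facet normal 0.8559 -0.5171 0.0000
    outer loop
      vertex 14.228 1.936 0.000
      vertex 17.320 7.054 0.000
      vertex 17.320 7.054 24.052
    endloop
  endfacet
  facet normal 0.8559 -0.5171 0.0000
    outer loop
      vertex 14.228 1.936 0.000
      vertex 17.320 7.054 24.052
      vertex 14.228 1.936 24.052
    endloop
  endfacet
  facet normal 0.9880 0.1542 0.0000
    outer loop
      vertex 17.320 7.054 0.000
      vertex 16.398 12.963 0.000
      vertex 16.398 12.963 24.052
    endloop
  endfacet
  facet normal 0.9880 0.1542 0.0000
    outer loop
      vertex 17.320 7.054 0.000
      vertex 16.398 12.963 24.052
      vertex 17.320 7.054 24.052
    endloop
  endfacet
endsolid part

The G0 Z moves step by Δz≈4.009 mm. Every layer's G1 loop is the same polygon, so the solid is a straight extrusion of it from z=0 to z≈24.1. Closing with flat bottom and top caps and triangulating gives 32 facets — a regular 9-sided prism (a cylinder approximated with 9 flat sides), circumscribed radius ≈ 8.74 mm, height ≈ 24.1 mm.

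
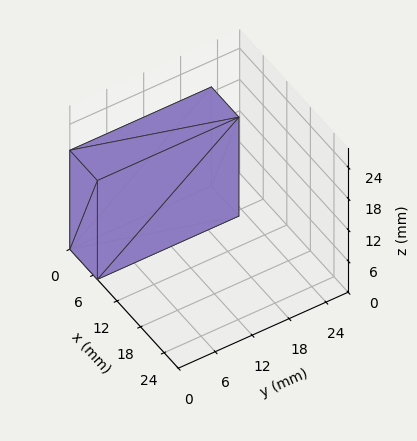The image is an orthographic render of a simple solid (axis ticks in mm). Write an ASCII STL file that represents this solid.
Reading the render: the shape is a rectangular box, roughly 7 × 23 mm footprint and 19 mm tall (dimensions read to the nearest mm from the axis ticks). For the STL, each face is triangulated and given an outward normal.

solid part
  facet normal 0.0000 0.0000 -1.0000
    outer loop
      vertex 7.00 23.00 0.00
      vertex 7.00 0.00 0.00
      vertex 0.00 0.00 0.00
    endloop
  endfacet
  facet normal 0.0000 0.0000 -1.0000
    outer loop
      vertex 0.00 23.00 0.00
      vertex 7.00 23.00 0.00
      vertex 0.00 0.00 0.00
    endloop
  endfacet
  facet normal 0.0000 0.0000 1.0000
    outer loop
      vertex 0.00 0.00 19.00
      vertex 7.00 0.00 19.00
      vertex 7.00 23.00 19.00
    endloop
  endfacet
  facet normal 0.0000 0.0000 1.0000
    outer loop
      vertex 0.00 0.00 19.00
      vertex 7.00 23.00 19.00
      vertex 0.00 23.00 19.00
    endloop
  endfacet
  facet normal 0.0000 -1.0000 0.0000
    outer loop
      vertex 0.00 0.00 0.00
      vertex 7.00 0.00 0.00
      vertex 7.00 0.00 19.00
    endloop
  endfacet
  facet normal 0.0000 -1.0000 0.0000
    outer loop
      vertex 0.00 0.00 0.00
      vertex 7.00 0.00 19.00
      vertex 0.00 0.00 19.00
    endloop
  endfacet
  facet normal 0.0000 1.0000 0.0000
    outer loop
      vertex 7.00 23.00 19.00
      vertex 7.00 23.00 0.00
      vertex 0.00 23.00 0.00
    endloop
  endfacet
  facet normal 0.0000 1.0000 0.0000
    outer loop
      vertex 0.00 23.00 19.00
      vertex 7.00 23.00 19.00
      vertex 0.00 23.00 0.00
    endloop
  endfacet
  facet normal -1.0000 0.0000 0.0000
    outer loop
      vertex 0.00 23.00 19.00
      vertex 0.00 23.00 0.00
      vertex 0.00 0.00 0.00
    endloop
  endfacet
  facet normal -1.0000 0.0000 0.0000
    outer loop
      vertex 0.00 0.00 19.00
      vertex 0.00 23.00 19.00
      vertex 0.00 0.00 0.00
    endloop
  endfacet
  facet normal 1.0000 0.0000 0.0000
    outer loop
      vertex 7.00 0.00 0.00
      vertex 7.00 23.00 0.00
      vertex 7.00 23.00 19.00
    endloop
  endfacet
  facet normal 1.0000 0.0000 0.0000
    outer loop
      vertex 7.00 0.00 0.00
      vertex 7.00 23.00 19.00
      vertex 7.00 0.00 19.00
    endloop
  endfacet
endsolid part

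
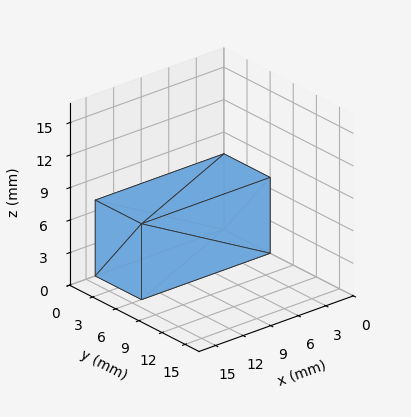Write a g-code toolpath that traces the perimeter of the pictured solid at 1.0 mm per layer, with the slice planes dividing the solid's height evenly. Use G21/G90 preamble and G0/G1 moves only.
Reading the render: the shape is a rectangular box, roughly 14 × 6 mm footprint and 7 mm tall (dimensions read to the nearest mm from the axis ticks). For the g-code, the solid's height is divided into equal slices at the stated Δz and each level perimeter traced with G1 moves after a G0 lift.

; perimeter-only toolpath
G21 ; units = mm
G90 ; absolute positioning
G28 ; home
; layer 1
G0 Z1.0
G0 X0.0 Y0.0
G1 X14.0 Y0.0
G1 X14.0 Y6.0
G1 X0.0 Y6.0
G1 X0.0 Y0.0
; layer 2
G0 Z2.0
G0 X0.0 Y0.0
G1 X14.0 Y0.0
G1 X14.0 Y6.0
G1 X0.0 Y6.0
G1 X0.0 Y0.0
; layer 3
G0 Z3.0
G0 X0.0 Y0.0
G1 X14.0 Y0.0
G1 X14.0 Y6.0
G1 X0.0 Y6.0
G1 X0.0 Y0.0
; layer 4
G0 Z4.0
G0 X0.0 Y0.0
G1 X14.0 Y0.0
G1 X14.0 Y6.0
G1 X0.0 Y6.0
G1 X0.0 Y0.0
; layer 5
G0 Z5.0
G0 X0.0 Y0.0
G1 X14.0 Y0.0
G1 X14.0 Y6.0
G1 X0.0 Y6.0
G1 X0.0 Y0.0
; layer 6
G0 Z6.0
G0 X0.0 Y0.0
G1 X14.0 Y0.0
G1 X14.0 Y6.0
G1 X0.0 Y6.0
G1 X0.0 Y0.0
; layer 7
G0 Z7.0
G0 X0.0 Y0.0
G1 X14.0 Y0.0
G1 X14.0 Y6.0
G1 X0.0 Y6.0
G1 X0.0 Y0.0
M2 ; end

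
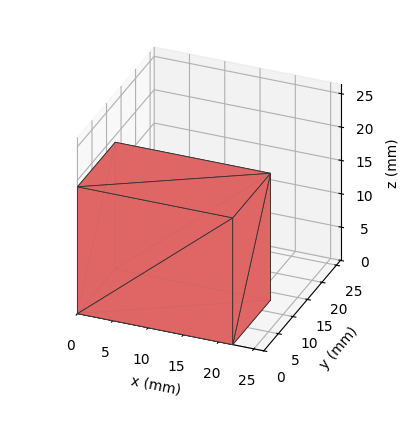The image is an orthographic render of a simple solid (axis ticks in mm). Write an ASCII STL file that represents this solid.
Reading the render: the shape is a rectangular box, roughly 22 × 13 mm footprint and 19 mm tall (dimensions read to the nearest mm from the axis ticks). For the STL, each face is triangulated and given an outward normal.

solid part
  facet normal 0.0000 0.0000 -1.0000
    outer loop
      vertex 22.000 13.000 0.000
      vertex 22.000 0.000 0.000
      vertex 0.000 0.000 0.000
    endloop
  endfacet
  facet normal 0.0000 0.0000 -1.0000
    outer loop
      vertex 0.000 13.000 0.000
      vertex 22.000 13.000 0.000
      vertex 0.000 0.000 0.000
    endloop
  endfacet
  facet normal 0.0000 0.0000 1.0000
    outer loop
      vertex 0.000 0.000 19.000
      vertex 22.000 0.000 19.000
      vertex 22.000 13.000 19.000
    endloop
  endfacet
  facet normal 0.0000 0.0000 1.0000
    outer loop
      vertex 0.000 0.000 19.000
      vertex 22.000 13.000 19.000
      vertex 0.000 13.000 19.000
    endloop
  endfacet
  facet normal 0.0000 -1.0000 0.0000
    outer loop
      vertex 0.000 0.000 0.000
      vertex 22.000 0.000 0.000
      vertex 22.000 0.000 19.000
    endloop
  endfacet
  facet normal 0.0000 -1.0000 0.0000
    outer loop
      vertex 0.000 0.000 0.000
      vertex 22.000 0.000 19.000
      vertex 0.000 0.000 19.000
    endloop
  endfacet
  facet normal 0.0000 1.0000 0.0000
    outer loop
      vertex 22.000 13.000 19.000
      vertex 22.000 13.000 0.000
      vertex 0.000 13.000 0.000
    endloop
  endfacet
  facet normal 0.0000 1.0000 0.0000
    outer loop
      vertex 0.000 13.000 19.000
      vertex 22.000 13.000 19.000
      vertex 0.000 13.000 0.000
    endloop
  endfacet
  facet normal -1.0000 0.0000 0.0000
    outer loop
      vertex 0.000 13.000 19.000
      vertex 0.000 13.000 0.000
      vertex 0.000 0.000 0.000
    endloop
  endfacet
  facet normal -1.0000 0.0000 0.0000
    outer loop
      vertex 0.000 0.000 19.000
      vertex 0.000 13.000 19.000
      vertex 0.000 0.000 0.000
    endloop
  endfacet
  facet normal 1.0000 0.0000 0.0000
    outer loop
      vertex 22.000 0.000 0.000
      vertex 22.000 13.000 0.000
      vertex 22.000 13.000 19.000
    endloop
  endfacet
  facet normal 1.0000 0.0000 0.0000
    outer loop
      vertex 22.000 0.000 0.000
      vertex 22.000 13.000 19.000
      vertex 22.000 0.000 19.000
    endloop
  endfacet
endsolid part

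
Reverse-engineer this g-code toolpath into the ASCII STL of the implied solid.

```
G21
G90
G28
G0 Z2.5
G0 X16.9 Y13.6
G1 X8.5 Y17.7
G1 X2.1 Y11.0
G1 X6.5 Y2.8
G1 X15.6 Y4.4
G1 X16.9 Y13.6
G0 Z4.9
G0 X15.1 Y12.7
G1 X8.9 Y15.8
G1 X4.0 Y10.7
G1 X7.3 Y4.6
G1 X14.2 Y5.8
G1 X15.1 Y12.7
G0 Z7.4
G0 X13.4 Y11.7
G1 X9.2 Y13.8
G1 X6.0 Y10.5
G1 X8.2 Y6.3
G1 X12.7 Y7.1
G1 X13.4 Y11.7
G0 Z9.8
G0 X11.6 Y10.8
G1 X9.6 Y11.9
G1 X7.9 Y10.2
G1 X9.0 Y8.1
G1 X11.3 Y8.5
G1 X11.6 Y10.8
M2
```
solid part
  facet normal 0.0000 0.0000 -1.0000
    outer loop
      vertex 0.1 11.3 0.0
      vertex 8.2 19.7 0.0
      vertex 18.6 14.5 0.0
    endloop
  endfacet
  facet normal 0.0000 0.0000 -1.0000
    outer loop
      vertex 5.6 1.0 0.0
      vertex 0.1 11.3 0.0
      vertex 18.6 14.5 0.0
    endloop
  endfacet
  facet normal 0.0000 0.0000 -1.0000
    outer loop
      vertex 17.0 3.0 0.0
      vertex 5.6 1.0 0.0
      vertex 18.6 14.5 0.0
    endloop
  endfacet
  facet normal 0.3748 0.7496 0.5455
    outer loop
      vertex 18.6 14.5 0.0
      vertex 8.2 19.7 0.0
      vertex 9.9 9.9 12.3
    endloop
  endfacet
  facet normal -0.6028 0.5813 0.5465
    outer loop
      vertex 8.2 19.7 0.0
      vertex 0.1 11.3 0.0
      vertex 9.9 9.9 12.3
    endloop
  endfacet
  facet normal -0.7399 -0.3951 0.5445
    outer loop
      vertex 0.1 11.3 0.0
      vertex 5.6 1.0 0.0
      vertex 9.9 9.9 12.3
    endloop
  endfacet
  facet normal 0.1447 -0.8250 0.5463
    outer loop
      vertex 5.6 1.0 0.0
      vertex 17.0 3.0 0.0
      vertex 9.9 9.9 12.3
    endloop
  endfacet
  facet normal 0.8308 -0.1156 0.5444
    outer loop
      vertex 17.0 3.0 0.0
      vertex 18.6 14.5 0.0
      vertex 9.9 9.9 12.3
    endloop
  endfacet
endsolid part

The G0 Z moves step by Δz≈2.5 mm. The G1 loops shrink linearly with z, so the solid tapers from its base footprint up to z≈12.3. Closing with a flat bottom cap and the tapered top and triangulating gives 8 facets — a regular 5-sided pyramid, base circumscribed radius ≈ 9.9 mm, apex at z ≈ 12.3 mm.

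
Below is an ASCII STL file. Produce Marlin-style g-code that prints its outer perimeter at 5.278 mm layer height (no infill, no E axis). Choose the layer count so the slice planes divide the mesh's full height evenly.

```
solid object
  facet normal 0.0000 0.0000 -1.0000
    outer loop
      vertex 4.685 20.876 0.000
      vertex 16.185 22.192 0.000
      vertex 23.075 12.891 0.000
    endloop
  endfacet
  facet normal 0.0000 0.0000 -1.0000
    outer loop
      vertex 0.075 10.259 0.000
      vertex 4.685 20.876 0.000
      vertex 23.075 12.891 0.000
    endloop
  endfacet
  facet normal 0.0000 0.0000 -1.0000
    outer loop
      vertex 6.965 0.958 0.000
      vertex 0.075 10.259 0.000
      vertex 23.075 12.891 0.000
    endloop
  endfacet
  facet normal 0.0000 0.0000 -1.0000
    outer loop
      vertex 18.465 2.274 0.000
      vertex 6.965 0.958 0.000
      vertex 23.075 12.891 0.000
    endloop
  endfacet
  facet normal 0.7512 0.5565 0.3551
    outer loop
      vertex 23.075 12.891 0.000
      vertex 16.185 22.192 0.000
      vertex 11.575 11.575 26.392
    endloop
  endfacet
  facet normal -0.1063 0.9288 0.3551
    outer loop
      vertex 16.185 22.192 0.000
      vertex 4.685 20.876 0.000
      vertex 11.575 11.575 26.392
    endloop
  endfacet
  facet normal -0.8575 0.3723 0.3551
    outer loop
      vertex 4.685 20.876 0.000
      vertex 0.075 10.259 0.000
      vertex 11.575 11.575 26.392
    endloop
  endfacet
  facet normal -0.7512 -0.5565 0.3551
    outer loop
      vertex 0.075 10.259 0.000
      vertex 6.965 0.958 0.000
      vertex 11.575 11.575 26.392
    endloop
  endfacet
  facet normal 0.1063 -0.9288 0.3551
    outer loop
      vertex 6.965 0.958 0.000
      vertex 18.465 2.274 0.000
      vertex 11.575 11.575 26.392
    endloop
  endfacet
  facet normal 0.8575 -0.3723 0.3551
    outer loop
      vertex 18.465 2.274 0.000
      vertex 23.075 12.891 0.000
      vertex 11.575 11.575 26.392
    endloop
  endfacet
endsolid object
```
; perimeter-only toolpath
G21 ; units = mm
G90 ; absolute positioning
G28 ; home
; layer 1
G0 Z5.278
G0 X20.775 Y12.628
G1 X15.263 Y20.069
G1 X6.063 Y19.016
G1 X2.375 Y10.522
G1 X7.887 Y3.081
G1 X17.087 Y4.134
G1 X20.775 Y12.628
; layer 2
G0 Z10.557
G0 X18.475 Y12.365
G1 X14.341 Y17.945
G1 X7.441 Y17.156
G1 X4.675 Y10.785
G1 X8.809 Y5.205
G1 X15.709 Y5.994
G1 X18.475 Y12.365
; layer 3
G0 Z15.835
G0 X16.175 Y12.101
G1 X13.419 Y15.822
G1 X8.819 Y15.295
G1 X6.975 Y11.049
G1 X9.731 Y7.328
G1 X14.331 Y7.855
G1 X16.175 Y12.101
; layer 4
G0 Z21.114
G0 X13.875 Y11.838
G1 X12.497 Y13.698
G1 X10.197 Y13.435
G1 X9.275 Y11.312
G1 X10.653 Y9.452
G1 X12.953 Y9.715
G1 X13.875 Y11.838
M2 ; end

The solid is a regular 6-sided pyramid, base circumscribed radius ≈ 11.6 mm, apex at z ≈ 26.4 mm. Slicing at Δz = 5.278 mm — 5 equal slices spanning the solid's height, so layer i sits at z = i·h/5 — gives 4 non-empty perimeters. Each is a 6-segment closed polygon; G0 lifts to the layer z and rapids to the start vertex, then G1 traces the edges. The cross-section shrinks linearly with z (the slice at the apex is degenerate and omitted).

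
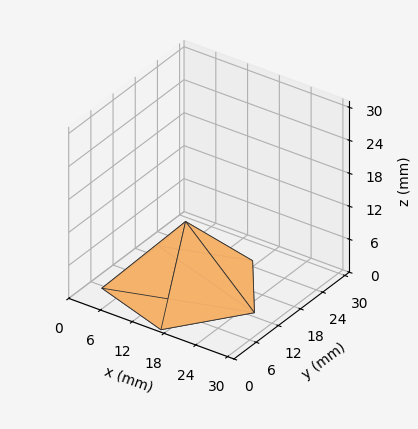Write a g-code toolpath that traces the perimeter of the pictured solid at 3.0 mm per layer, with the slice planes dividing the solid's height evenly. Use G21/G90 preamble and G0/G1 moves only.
Reading the render: the shape is a regular 5-sided pyramid, base circumscribed radius ≈ 13 mm, apex at z ≈ 12 mm (dimensions read to the nearest mm from the axis ticks). For the g-code, the solid's height is divided into equal slices at the stated Δz and each level perimeter traced with G1 moves after a G0 lift.

; perimeter-only toolpath
G21 ; units = mm
G90 ; absolute positioning
G28 ; home
; layer 1
G0 Z3.0
G0 X22.8 Y13.0
G1 X16.0 Y22.3
G1 X5.1 Y18.7
G1 X5.1 Y7.3
G1 X16.0 Y3.7
G1 X22.8 Y13.0
; layer 2
G0 Z6.0
G0 X19.5 Y13.0
G1 X15.0 Y19.2
G1 X7.8 Y16.8
G1 X7.8 Y9.2
G1 X15.0 Y6.8
G1 X19.5 Y13.0
; layer 3
G0 Z9.0
G0 X16.2 Y13.0
G1 X14.0 Y16.1
G1 X10.4 Y14.9
G1 X10.4 Y11.1
G1 X14.0 Y9.9
G1 X16.2 Y13.0
M2 ; end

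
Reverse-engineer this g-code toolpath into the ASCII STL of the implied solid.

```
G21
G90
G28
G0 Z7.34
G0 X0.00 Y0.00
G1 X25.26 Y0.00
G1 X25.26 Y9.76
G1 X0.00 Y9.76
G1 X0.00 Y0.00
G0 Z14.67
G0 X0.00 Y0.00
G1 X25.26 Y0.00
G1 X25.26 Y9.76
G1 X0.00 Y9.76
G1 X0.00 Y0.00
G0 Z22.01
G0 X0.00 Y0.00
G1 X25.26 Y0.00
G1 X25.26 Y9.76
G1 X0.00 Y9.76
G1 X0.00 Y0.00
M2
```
solid part
  facet normal 0.0000 0.0000 -1.0000
    outer loop
      vertex 25.26 9.76 0.00
      vertex 25.26 0.00 0.00
      vertex 0.00 0.00 0.00
    endloop
  endfacet
  facet normal 0.0000 0.0000 -1.0000
    outer loop
      vertex 0.00 9.76 0.00
      vertex 25.26 9.76 0.00
      vertex 0.00 0.00 0.00
    endloop
  endfacet
  facet normal 0.0000 0.0000 1.0000
    outer loop
      vertex 0.00 0.00 22.01
      vertex 25.26 0.00 22.01
      vertex 25.26 9.76 22.01
    endloop
  endfacet
  facet normal 0.0000 0.0000 1.0000
    outer loop
      vertex 0.00 0.00 22.01
      vertex 25.26 9.76 22.01
      vertex 0.00 9.76 22.01
    endloop
  endfacet
  facet normal 0.0000 -1.0000 0.0000
    outer loop
      vertex 0.00 0.00 0.00
      vertex 25.26 0.00 0.00
      vertex 25.26 0.00 22.01
    endloop
  endfacet
  facet normal 0.0000 -1.0000 0.0000
    outer loop
      vertex 0.00 0.00 0.00
      vertex 25.26 0.00 22.01
      vertex 0.00 0.00 22.01
    endloop
  endfacet
  facet normal 0.0000 1.0000 0.0000
    outer loop
      vertex 25.26 9.76 22.01
      vertex 25.26 9.76 0.00
      vertex 0.00 9.76 0.00
    endloop
  endfacet
  facet normal 0.0000 1.0000 0.0000
    outer loop
      vertex 0.00 9.76 22.01
      vertex 25.26 9.76 22.01
      vertex 0.00 9.76 0.00
    endloop
  endfacet
  facet normal -1.0000 0.0000 0.0000
    outer loop
      vertex 0.00 9.76 22.01
      vertex 0.00 9.76 0.00
      vertex 0.00 0.00 0.00
    endloop
  endfacet
  facet normal -1.0000 0.0000 0.0000
    outer loop
      vertex 0.00 0.00 22.01
      vertex 0.00 9.76 22.01
      vertex 0.00 0.00 0.00
    endloop
  endfacet
  facet normal 1.0000 0.0000 0.0000
    outer loop
      vertex 25.26 0.00 0.00
      vertex 25.26 9.76 0.00
      vertex 25.26 9.76 22.01
    endloop
  endfacet
  facet normal 1.0000 0.0000 0.0000
    outer loop
      vertex 25.26 0.00 0.00
      vertex 25.26 9.76 22.01
      vertex 25.26 0.00 22.01
    endloop
  endfacet
endsolid part

The G0 Z moves step by Δz≈7.34 mm. Every layer's G1 loop is the same polygon, so the solid is a straight extrusion of it from z=0 to z≈22. Closing with flat bottom and top caps and triangulating gives 12 facets — a rectangular box, roughly 25.3 × 9.76 mm footprint and 22 mm tall.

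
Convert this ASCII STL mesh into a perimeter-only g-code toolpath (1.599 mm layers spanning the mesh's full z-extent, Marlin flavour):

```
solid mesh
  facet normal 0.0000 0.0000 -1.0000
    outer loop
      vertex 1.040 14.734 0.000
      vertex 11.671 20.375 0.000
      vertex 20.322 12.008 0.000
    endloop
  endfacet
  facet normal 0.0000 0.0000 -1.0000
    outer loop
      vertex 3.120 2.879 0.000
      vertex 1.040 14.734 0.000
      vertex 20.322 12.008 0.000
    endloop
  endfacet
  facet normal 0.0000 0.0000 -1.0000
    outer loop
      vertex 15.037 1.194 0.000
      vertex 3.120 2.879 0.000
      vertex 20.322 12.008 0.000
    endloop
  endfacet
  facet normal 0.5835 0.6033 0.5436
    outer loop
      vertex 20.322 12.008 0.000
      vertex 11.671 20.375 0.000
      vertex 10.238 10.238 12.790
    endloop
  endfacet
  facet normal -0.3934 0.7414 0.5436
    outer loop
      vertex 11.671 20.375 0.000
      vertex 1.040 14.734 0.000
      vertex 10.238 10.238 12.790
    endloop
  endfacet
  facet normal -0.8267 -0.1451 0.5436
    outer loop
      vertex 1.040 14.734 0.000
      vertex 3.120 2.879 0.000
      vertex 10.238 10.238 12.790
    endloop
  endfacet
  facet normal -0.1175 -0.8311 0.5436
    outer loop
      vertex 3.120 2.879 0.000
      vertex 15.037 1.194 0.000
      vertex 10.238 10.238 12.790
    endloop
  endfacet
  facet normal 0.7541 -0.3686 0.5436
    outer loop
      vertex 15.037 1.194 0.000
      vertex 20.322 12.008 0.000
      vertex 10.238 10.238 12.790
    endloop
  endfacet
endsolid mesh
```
; perimeter-only toolpath
G21 ; units = mm
G90 ; absolute positioning
G28 ; home
; layer 1
G0 Z1.599
G0 X19.061 Y11.787
G1 X11.492 Y19.108
G1 X2.190 Y14.172
G1 X4.010 Y3.799
G1 X14.437 Y2.325
G1 X19.061 Y11.787
; layer 2
G0 Z3.197
G0 X17.801 Y11.566
G1 X11.313 Y17.841
G1 X3.340 Y13.610
G1 X4.899 Y4.719
G1 X13.837 Y3.455
G1 X17.801 Y11.566
; layer 3
G0 Z4.796
G0 X16.541 Y11.344
G1 X11.134 Y16.574
G1 X4.489 Y13.048
G1 X5.789 Y5.639
G1 X13.237 Y4.585
G1 X16.541 Y11.344
; layer 4
G0 Z6.395
G0 X15.280 Y11.123
G1 X10.954 Y15.306
G1 X5.639 Y12.486
G1 X6.679 Y6.558
G1 X12.637 Y5.716
G1 X15.280 Y11.123
; layer 5
G0 Z7.994
G0 X14.019 Y10.902
G1 X10.775 Y14.039
G1 X6.789 Y11.924
G1 X7.569 Y7.478
G1 X12.038 Y6.846
G1 X14.019 Y10.902
; layer 6
G0 Z9.592
G0 X12.759 Y10.680
G1 X10.596 Y12.772
G1 X7.938 Y11.362
G1 X8.458 Y8.398
G1 X11.438 Y7.977
G1 X12.759 Y10.680
; layer 7
G0 Z11.191
G0 X11.498 Y10.459
G1 X10.417 Y11.505
G1 X9.088 Y10.800
G1 X9.348 Y9.318
G1 X10.838 Y9.108
G1 X11.498 Y10.459
M2 ; end

The solid is a regular 5-sided pyramid, base circumscribed radius ≈ 10.2 mm, apex at z ≈ 12.8 mm. Slicing at Δz = 1.599 mm — 8 equal slices spanning the solid's height, so layer i sits at z = i·h/8 — gives 7 non-empty perimeters. Each is a 5-segment closed polygon; G0 lifts to the layer z and rapids to the start vertex, then G1 traces the edges. The cross-section shrinks linearly with z (the slice at the apex is degenerate and omitted).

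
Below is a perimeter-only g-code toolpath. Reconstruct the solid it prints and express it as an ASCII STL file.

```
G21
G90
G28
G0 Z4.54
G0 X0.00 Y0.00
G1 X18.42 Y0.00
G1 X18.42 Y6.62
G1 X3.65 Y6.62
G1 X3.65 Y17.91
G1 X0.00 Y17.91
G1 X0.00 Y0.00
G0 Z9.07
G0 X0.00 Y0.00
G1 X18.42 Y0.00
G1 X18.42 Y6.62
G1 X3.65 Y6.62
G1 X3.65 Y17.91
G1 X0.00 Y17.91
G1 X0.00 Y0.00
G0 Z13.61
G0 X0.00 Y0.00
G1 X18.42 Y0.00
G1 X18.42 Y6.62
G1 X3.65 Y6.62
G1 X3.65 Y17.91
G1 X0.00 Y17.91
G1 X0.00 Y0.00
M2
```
solid part
  facet normal 0.0000 0.0000 -1.0000
    outer loop
      vertex 18.42 6.62 0.00
      vertex 18.42 0.00 0.00
      vertex 0.00 0.00 0.00
    endloop
  endfacet
  facet normal 0.0000 0.0000 -1.0000
    outer loop
      vertex 3.65 6.62 0.00
      vertex 18.42 6.62 0.00
      vertex 0.00 0.00 0.00
    endloop
  endfacet
  facet normal 0.0000 0.0000 -1.0000
    outer loop
      vertex 3.65 17.91 0.00
      vertex 3.65 6.62 0.00
      vertex 0.00 0.00 0.00
    endloop
  endfacet
  facet normal 0.0000 0.0000 -1.0000
    outer loop
      vertex 0.00 17.91 0.00
      vertex 3.65 17.91 0.00
      vertex 0.00 0.00 0.00
    endloop
  endfacet
  facet normal 0.0000 0.0000 1.0000
    outer loop
      vertex 0.00 0.00 13.61
      vertex 18.42 0.00 13.61
      vertex 18.42 6.62 13.61
    endloop
  endfacet
  facet normal 0.0000 0.0000 1.0000
    outer loop
      vertex 0.00 0.00 13.61
      vertex 18.42 6.62 13.61
      vertex 3.65 6.62 13.61
    endloop
  endfacet
  facet normal 0.0000 0.0000 1.0000
    outer loop
      vertex 0.00 0.00 13.61
      vertex 3.65 6.62 13.61
      vertex 3.65 17.91 13.61
    endloop
  endfacet
  facet normal 0.0000 0.0000 1.0000
    outer loop
      vertex 0.00 0.00 13.61
      vertex 3.65 17.91 13.61
      vertex 0.00 17.91 13.61
    endloop
  endfacet
  facet normal 0.0000 -1.0000 0.0000
    outer loop
      vertex 0.00 0.00 0.00
      vertex 18.42 0.00 0.00
      vertex 18.42 0.00 13.61
    endloop
  endfacet
  facet normal 0.0000 -1.0000 0.0000
    outer loop
      vertex 0.00 0.00 0.00
      vertex 18.42 0.00 13.61
      vertex 0.00 0.00 13.61
    endloop
  endfacet
  facet normal 1.0000 0.0000 0.0000
    outer loop
      vertex 18.42 0.00 0.00
      vertex 18.42 6.62 0.00
      vertex 18.42 6.62 13.61
    endloop
  endfacet
  facet normal 1.0000 0.0000 0.0000
    outer loop
      vertex 18.42 0.00 0.00
      vertex 18.42 6.62 13.61
      vertex 18.42 0.00 13.61
    endloop
  endfacet
  facet normal 0.0000 1.0000 0.0000
    outer loop
      vertex 18.42 6.62 0.00
      vertex 3.65 6.62 0.00
      vertex 3.65 6.62 13.61
    endloop
  endfacet
  facet normal 0.0000 1.0000 0.0000
    outer loop
      vertex 18.42 6.62 0.00
      vertex 3.65 6.62 13.61
      vertex 18.42 6.62 13.61
    endloop
  endfacet
  facet normal 1.0000 0.0000 0.0000
    outer loop
      vertex 3.65 6.62 0.00
      vertex 3.65 17.91 0.00
      vertex 3.65 17.91 13.61
    endloop
  endfacet
  facet normal 1.0000 0.0000 0.0000
    outer loop
      vertex 3.65 6.62 0.00
      vertex 3.65 17.91 13.61
      vertex 3.65 6.62 13.61
    endloop
  endfacet
  facet normal 0.0000 1.0000 0.0000
    outer loop
      vertex 3.65 17.91 0.00
      vertex 0.00 17.91 0.00
      vertex 0.00 17.91 13.61
    endloop
  endfacet
  facet normal 0.0000 1.0000 0.0000
    outer loop
      vertex 3.65 17.91 0.00
      vertex 0.00 17.91 13.61
      vertex 3.65 17.91 13.61
    endloop
  endfacet
  facet normal -1.0000 0.0000 0.0000
    outer loop
      vertex 0.00 17.91 0.00
      vertex 0.00 0.00 0.00
      vertex 0.00 0.00 13.61
    endloop
  endfacet
  facet normal -1.0000 0.0000 0.0000
    outer loop
      vertex 0.00 17.91 0.00
      vertex 0.00 0.00 13.61
      vertex 0.00 17.91 13.61
    endloop
  endfacet
endsolid part

The G0 Z moves step by Δz≈4.54 mm. Every layer's G1 loop is the same polygon, so the solid is a straight extrusion of it from z=0 to z≈13.6. Closing with flat bottom and top caps and triangulating gives 20 facets — an L-shaped prism: outer 18.4 × 17.9 mm, arm thicknesses ≈ 6.62 mm (horizontal) and 3.65 mm (vertical), extruded 13.6 mm in z.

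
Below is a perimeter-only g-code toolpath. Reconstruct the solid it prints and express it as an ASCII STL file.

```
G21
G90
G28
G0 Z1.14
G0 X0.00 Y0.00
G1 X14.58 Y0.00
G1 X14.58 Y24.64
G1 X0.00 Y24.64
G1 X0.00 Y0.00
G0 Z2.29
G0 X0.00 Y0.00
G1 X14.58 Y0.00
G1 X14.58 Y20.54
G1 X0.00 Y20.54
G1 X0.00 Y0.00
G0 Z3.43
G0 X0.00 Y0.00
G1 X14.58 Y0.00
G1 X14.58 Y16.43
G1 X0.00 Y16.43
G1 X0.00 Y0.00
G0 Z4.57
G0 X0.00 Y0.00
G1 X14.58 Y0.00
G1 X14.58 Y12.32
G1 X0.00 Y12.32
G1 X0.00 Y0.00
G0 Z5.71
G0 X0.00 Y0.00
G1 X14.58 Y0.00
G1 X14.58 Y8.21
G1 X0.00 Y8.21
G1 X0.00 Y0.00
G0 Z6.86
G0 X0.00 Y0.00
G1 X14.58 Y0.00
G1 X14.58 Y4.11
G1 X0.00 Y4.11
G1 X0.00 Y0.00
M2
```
solid part
  facet normal 0.0000 0.0000 -1.0000
    outer loop
      vertex 14.58 28.75 0.00
      vertex 14.58 0.00 0.00
      vertex 0.00 0.00 0.00
    endloop
  endfacet
  facet normal 0.0000 0.0000 -1.0000
    outer loop
      vertex 0.00 28.75 0.00
      vertex 14.58 28.75 0.00
      vertex 0.00 0.00 0.00
    endloop
  endfacet
  facet normal 0.0000 -1.0000 0.0000
    outer loop
      vertex 0.00 0.00 0.00
      vertex 14.58 0.00 0.00
      vertex 14.58 0.00 8.00
    endloop
  endfacet
  facet normal 0.0000 -1.0000 0.0000
    outer loop
      vertex 0.00 0.00 0.00
      vertex 14.58 0.00 8.00
      vertex 0.00 0.00 8.00
    endloop
  endfacet
  facet normal 0.0000 0.2681 0.9634
    outer loop
      vertex 0.00 0.00 8.00
      vertex 14.58 0.00 8.00
      vertex 14.58 28.75 0.00
    endloop
  endfacet
  facet normal 0.0000 0.2681 0.9634
    outer loop
      vertex 0.00 0.00 8.00
      vertex 14.58 28.75 0.00
      vertex 0.00 28.75 0.00
    endloop
  endfacet
  facet normal -1.0000 0.0000 0.0000
    outer loop
      vertex 0.00 0.00 8.00
      vertex 0.00 28.75 0.00
      vertex 0.00 0.00 0.00
    endloop
  endfacet
  facet normal 1.0000 0.0000 0.0000
    outer loop
      vertex 14.58 0.00 0.00
      vertex 14.58 28.75 0.00
      vertex 14.58 0.00 8.00
    endloop
  endfacet
endsolid part

The G0 Z moves step by Δz≈1.14 mm. The G1 loops shrink linearly with z, so the solid tapers from its base footprint up to z≈8. Closing with a flat bottom cap and the tapered top and triangulating gives 8 facets — a wedge (ramp): 14.6 × 28.8 mm base, rising to 8 mm along the y=0 edge and sloping linearly to z=0 at y=28.8.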